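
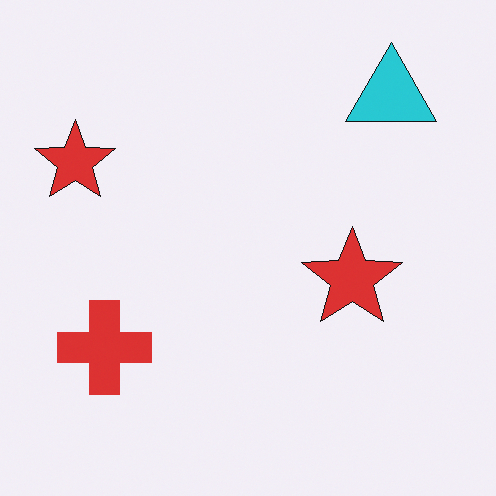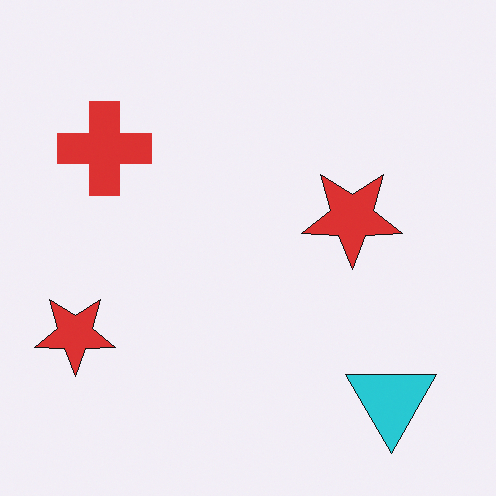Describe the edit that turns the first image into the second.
The second image is the first flipped vertically (top ↔ bottom).

The cyan triangle is in the top-right of the first image and the bottom-right of the second — shapes on opposite sides of the horizontal midline have swapped in a mirror flip.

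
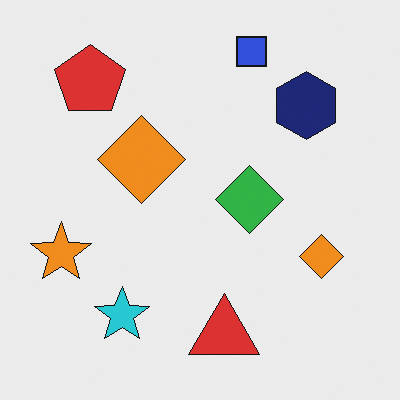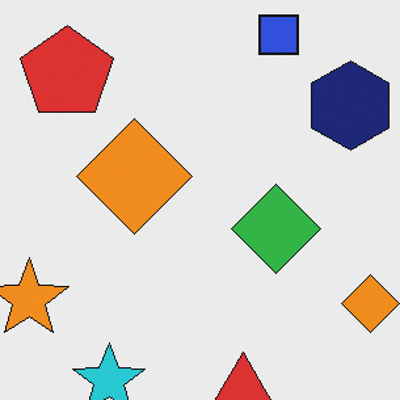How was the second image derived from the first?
This is the original image cropped slightly and scaled back up.

The visible shapes are larger and the field of view is narrower; shapes near the original edges may be partly or wholly outside the frame — a crop-and-rescale.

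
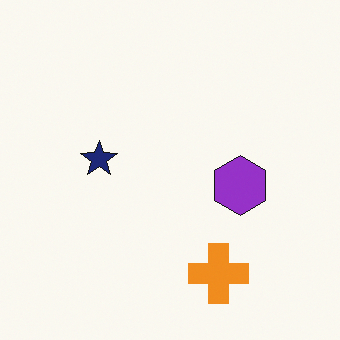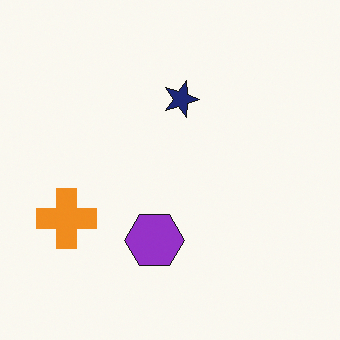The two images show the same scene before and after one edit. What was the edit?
This is the original image rotated 90° clockwise.

The orange cross sits in the bottom of the first image and the left of the second — consistent with a whole-image 90° clockwise rotation.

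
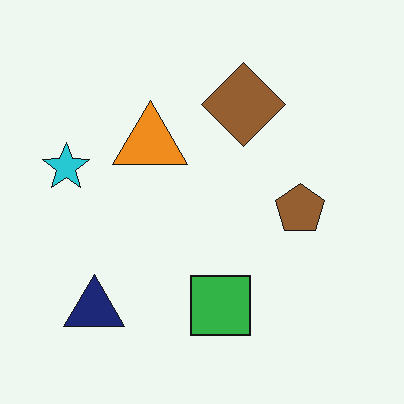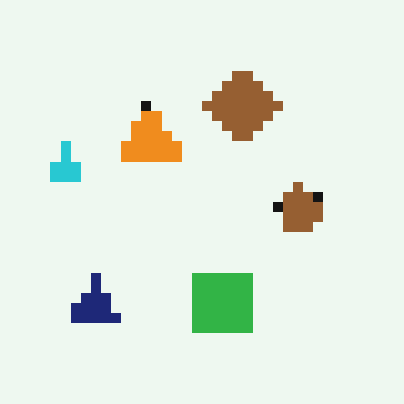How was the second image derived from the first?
The second image is the first coarsely pixelated.

Shapes are reduced to large square blocks; fine edges and outlines are lost — a downscale-then-upscale (mosaic) effect.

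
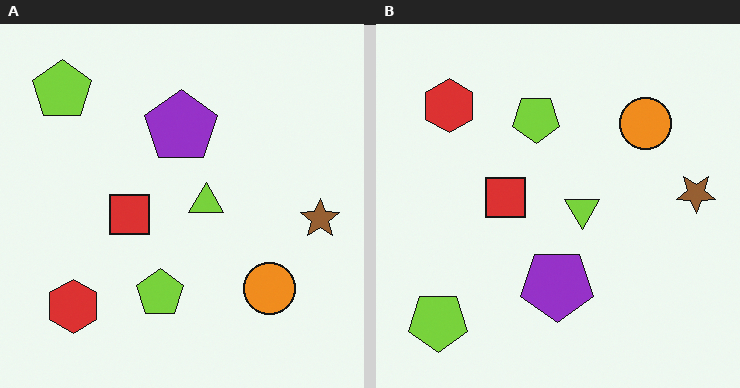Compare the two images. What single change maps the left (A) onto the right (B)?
The right (B) image is the left (A) flipped vertically (top ↔ bottom).

The red hexagon is in the bottom-left of the left (A) image and the top-left of the right (B) — shapes on opposite sides of the horizontal midline have swapped in a mirror flip.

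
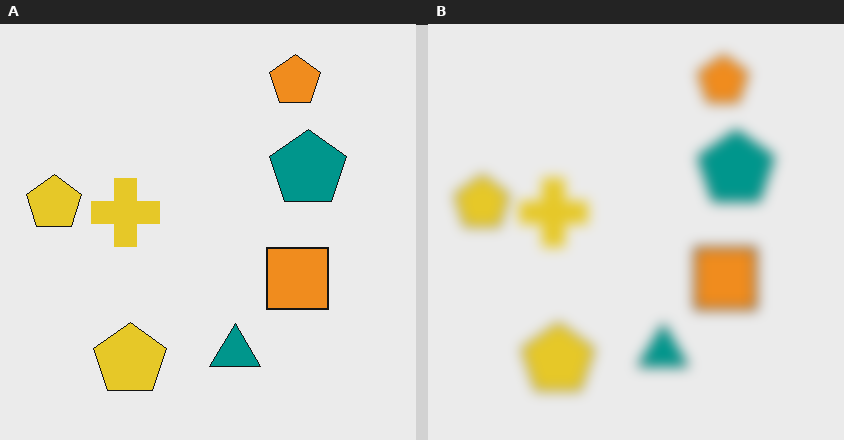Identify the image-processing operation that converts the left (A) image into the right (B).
The right (B) image is the left (A) heavily blurred.

Shape edges and outlines are uniformly softened across the whole image.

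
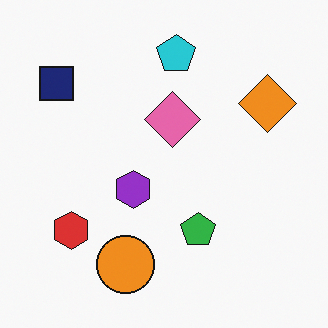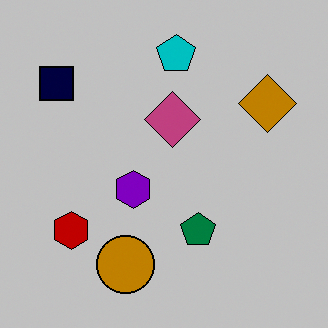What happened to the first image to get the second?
The image was heavily posterized to just a handful of flat colors.

Each flat color has snapped to a coarser quantized level — most visibly, the near-white background has dropped to a flat grey.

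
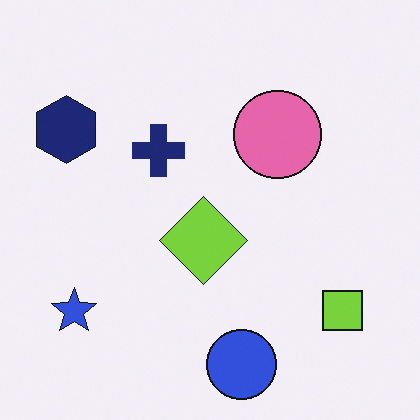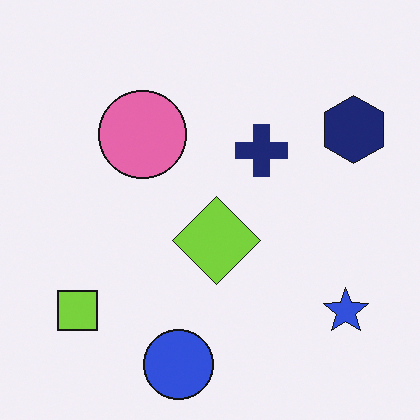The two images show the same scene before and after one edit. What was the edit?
The transformation is: flipped horizontally (left ↔ right).

The navy hexagon is in the top-left of the first image and the top-right of the second — shapes on opposite sides of the vertical midline have swapped in a mirror flip.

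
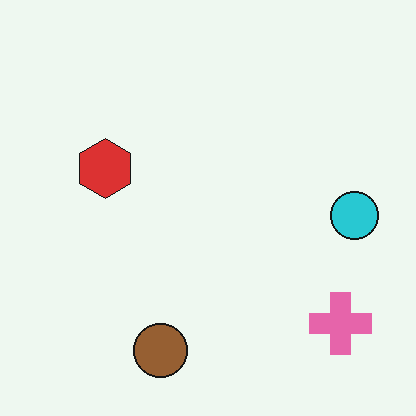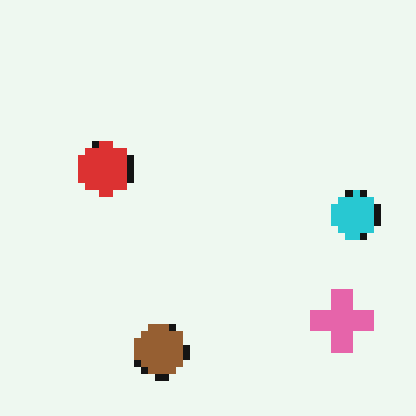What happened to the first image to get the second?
The image was pixelated into visible square blocks.

Shapes are reduced to large square blocks; fine edges and outlines are lost — a downscale-then-upscale (mosaic) effect.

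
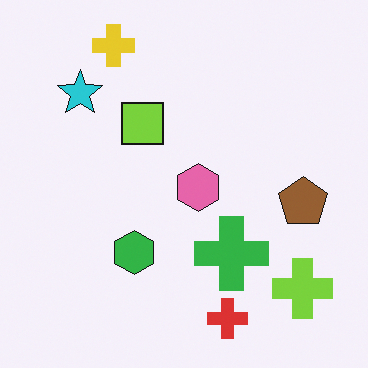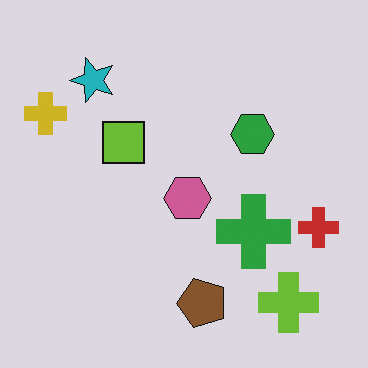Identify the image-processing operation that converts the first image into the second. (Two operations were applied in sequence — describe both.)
The image was darkened a little, then transposed (reflected across the top-left ↔ bottom-right diagonal).

Every pixel — background and shapes alike — is uniformly darkened. Shapes have swapped their row and column positions — what was in the top-right is now in the bottom-left — a diagonal reflection.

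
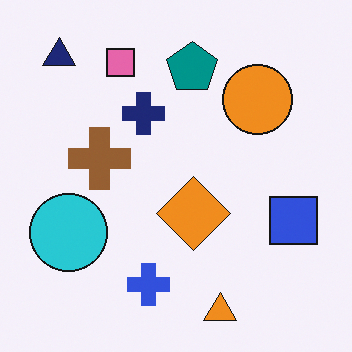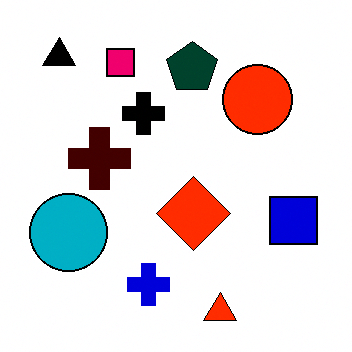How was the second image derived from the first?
The second image is the first given much higher contrast.

Tones are pushed away from mid-grey across the whole image — a global contrast change.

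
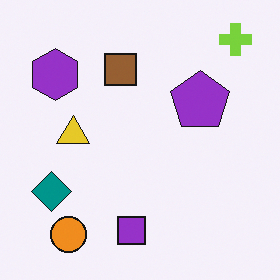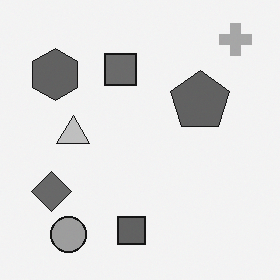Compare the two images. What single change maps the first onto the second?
It was converted to grayscale.

All color is removed — every shape is now a shade of grey.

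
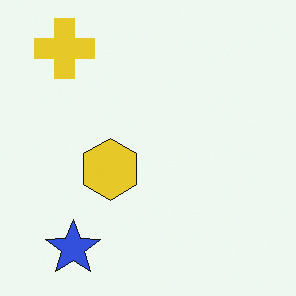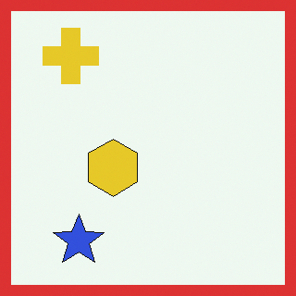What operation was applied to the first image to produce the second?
Framed with a red border.

A solid red frame runs around the edge of the second image, with the content slightly shrunk inside it.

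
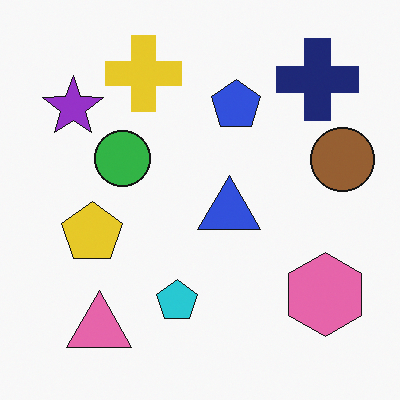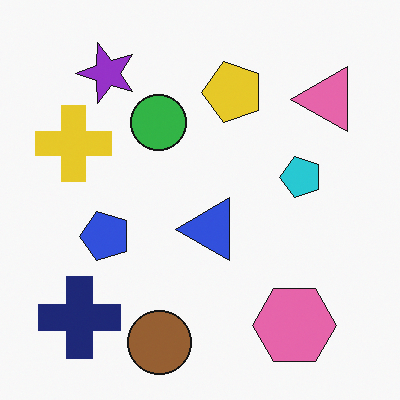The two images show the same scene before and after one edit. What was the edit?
It was transposed (reflected across the top-left ↔ bottom-right diagonal).

Shapes have swapped their row and column positions — what was in the top-right is now in the bottom-left — a diagonal reflection.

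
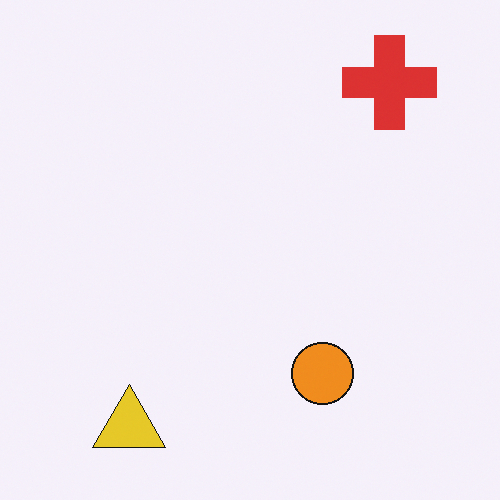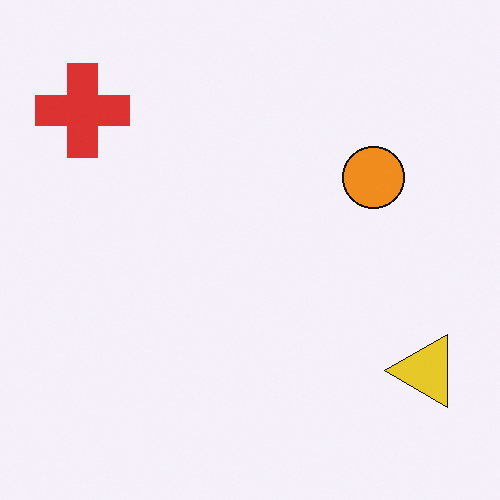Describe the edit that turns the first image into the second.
It was rotated 90° counter-clockwise.

The red cross sits in the top-right of the first image and the top-left of the second — consistent with a whole-image 90° counter-clockwise rotation.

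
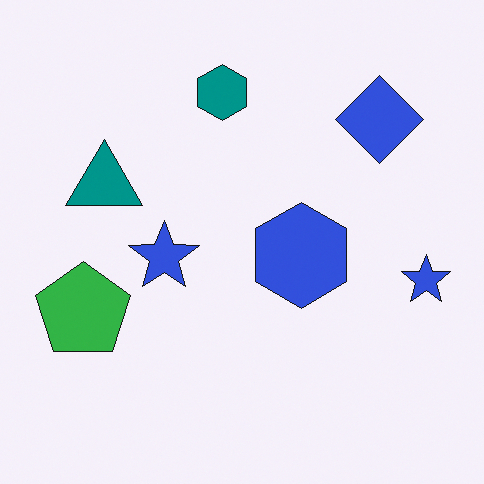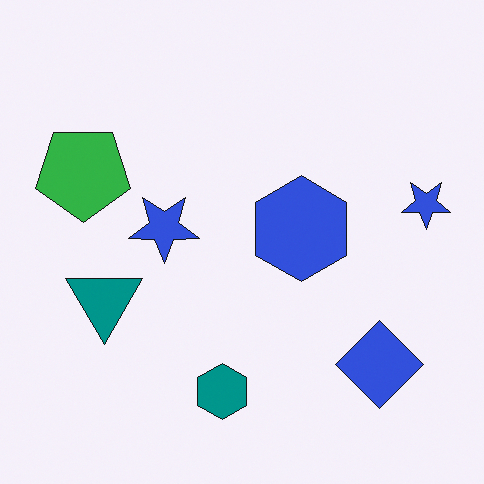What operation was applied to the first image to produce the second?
The transformation is: flipped vertically (top ↔ bottom).

The teal hexagon is in the top of the first image and the bottom of the second — shapes on opposite sides of the horizontal midline have swapped in a mirror flip.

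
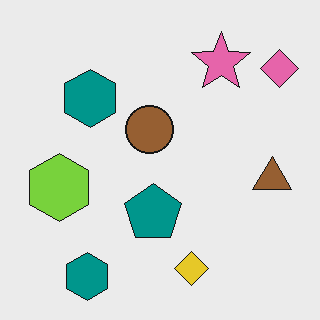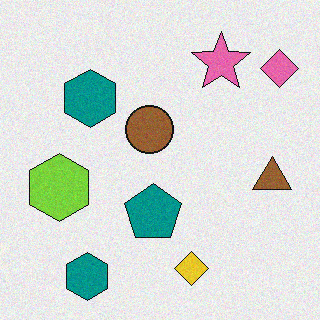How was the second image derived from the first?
The second image is the first degraded with light additive noise.

Random speckle covers the whole image, including the flat background.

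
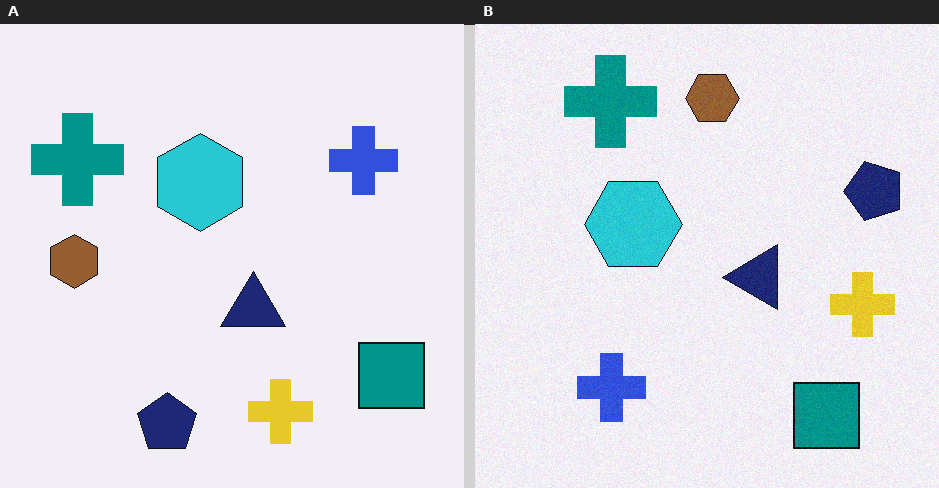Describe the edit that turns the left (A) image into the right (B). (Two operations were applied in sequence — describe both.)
The right (B) image is the left (A) transposed (reflected across the top-left ↔ bottom-right diagonal), then degraded with light additive noise.

Shapes have swapped their row and column positions — what was in the top-right is now in the bottom-left — a diagonal reflection. Random speckle covers the whole image, including the flat background.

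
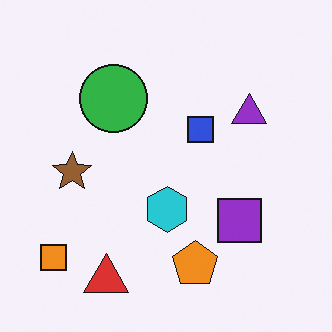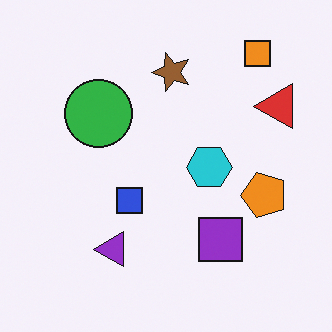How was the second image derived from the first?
The second image is the first transposed (reflected across the top-left ↔ bottom-right diagonal).

Shapes have swapped their row and column positions — what was in the top-right is now in the bottom-left — a diagonal reflection.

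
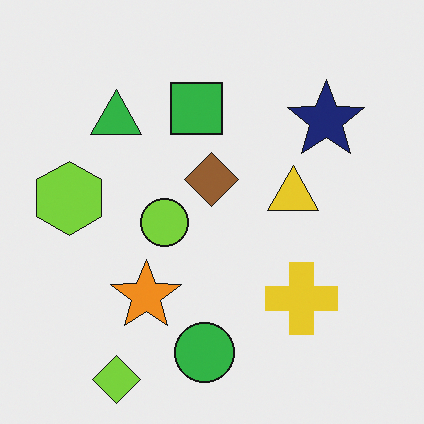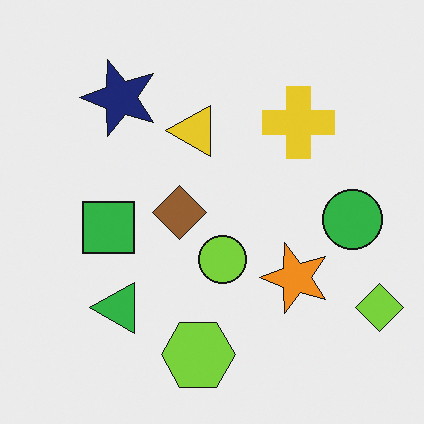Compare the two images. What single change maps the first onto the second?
The second image is the first rotated 90° counter-clockwise.

The lime diamond sits in the bottom-left of the first image and the bottom-right of the second — consistent with a whole-image 90° counter-clockwise rotation.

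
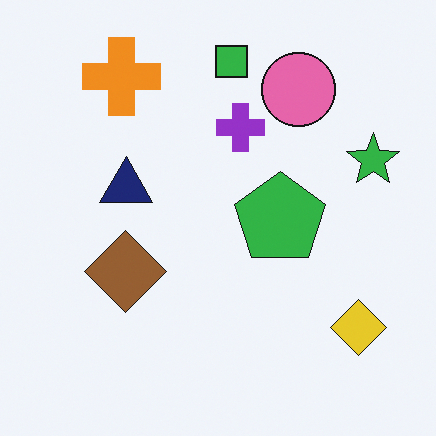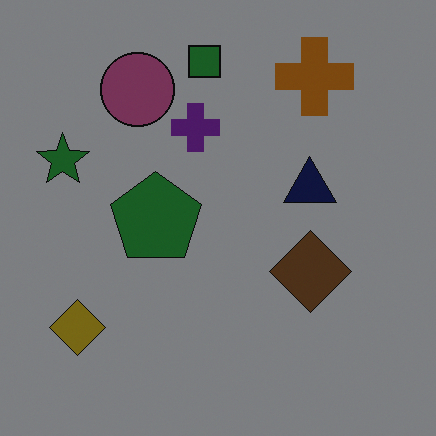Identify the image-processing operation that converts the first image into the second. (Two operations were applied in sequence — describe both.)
The second image is the first flipped horizontally (left ↔ right), then darkened a lot.

The green star is in the right of the first image and the left of the second — shapes on opposite sides of the vertical midline have swapped in a mirror flip. Every pixel — background and shapes alike — is uniformly darkened.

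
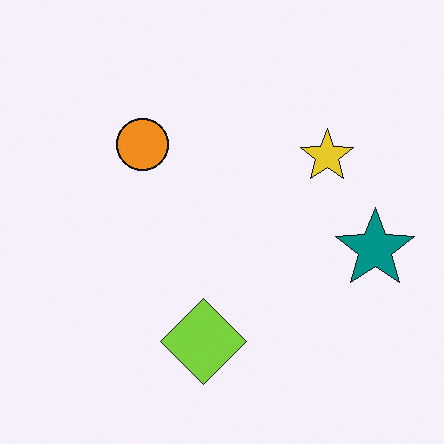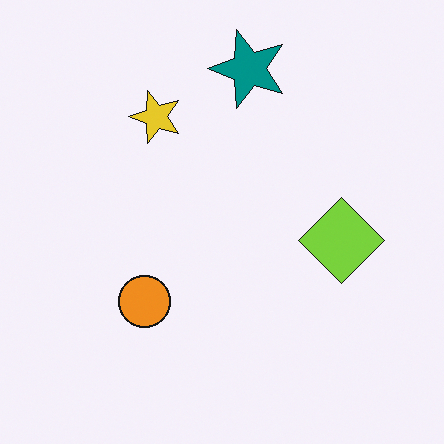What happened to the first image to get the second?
This is the original image rotated 90° counter-clockwise.

The teal star sits in the right of the first image and the top of the second — consistent with a whole-image 90° counter-clockwise rotation.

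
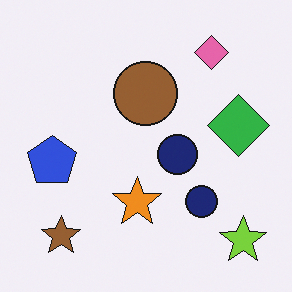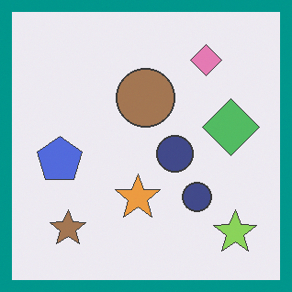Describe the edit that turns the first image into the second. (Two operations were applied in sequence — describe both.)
Given slightly reduced contrast, then framed with a teal border.

Tones are pushed toward mid-grey across the whole image — a global contrast change. A solid teal frame runs around the edge of the second image, with the content slightly shrunk inside it.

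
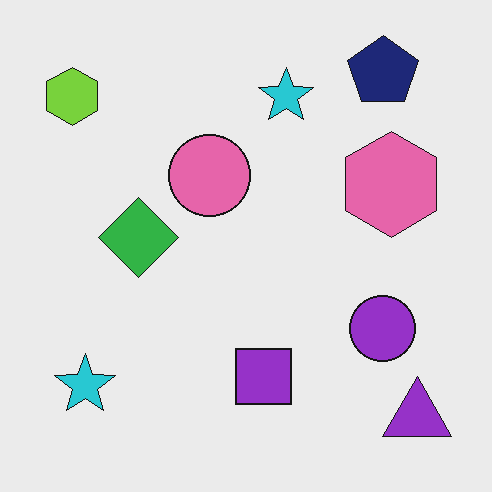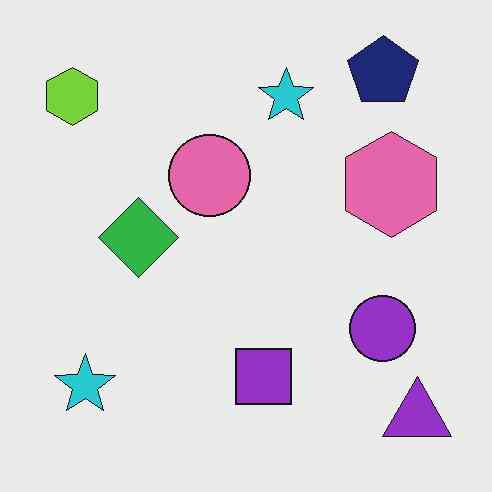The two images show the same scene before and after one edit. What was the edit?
JPEG-compressed with visible artifacts.

Blocky 8×8 compression artifacts appear around shape edges and the flat background shows ringing — characteristic JPEG degradation.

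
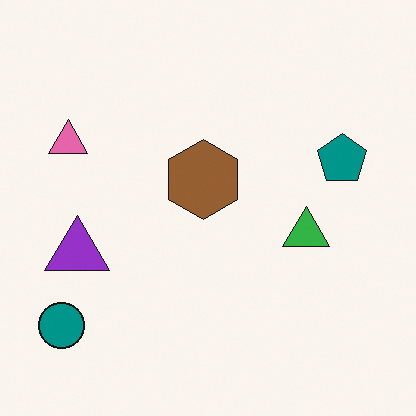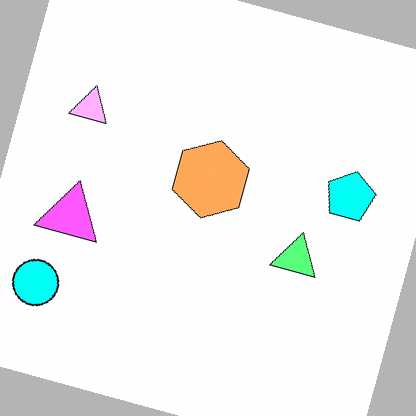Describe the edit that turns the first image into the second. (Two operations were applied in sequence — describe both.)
It was brightened a lot, then rotated clockwise by a clearly visible amount.

Every pixel — background and shapes alike — is uniformly brightened. Every shape is tilted by the same angle and the image corners show triangular fill wedges — a whole-image rotation by a non-right angle.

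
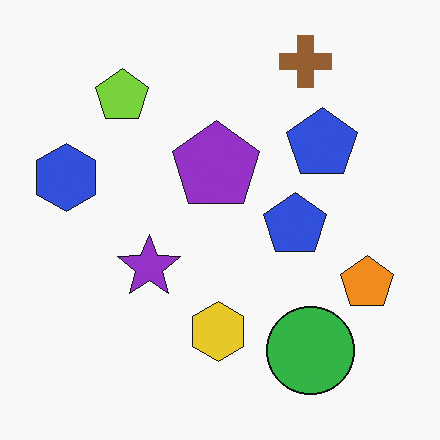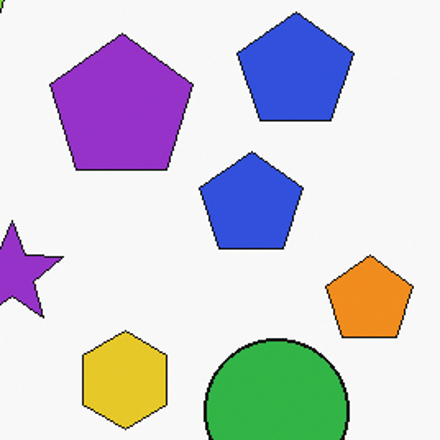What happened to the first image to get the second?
The transformation is: cropped to a noticeably smaller region and rescaled.

The visible shapes are larger and the field of view is narrower; shapes near the original edges may be partly or wholly outside the frame — a crop-and-rescale.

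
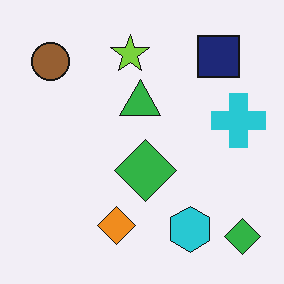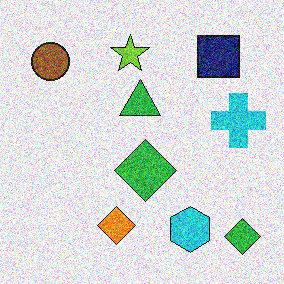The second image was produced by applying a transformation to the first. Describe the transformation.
The transformation is: degraded with heavy additive noise.

Random speckle covers the whole image, including the flat background.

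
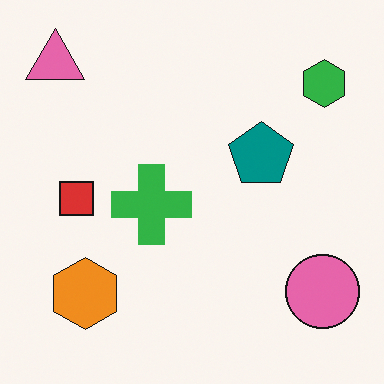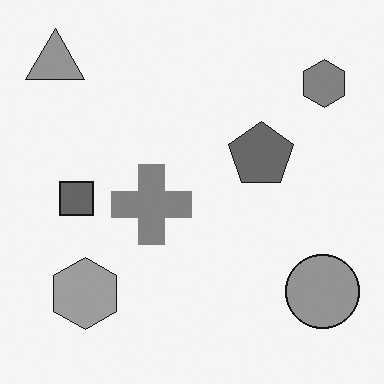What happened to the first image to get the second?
The second image is the first converted to grayscale.

All color is removed — every shape is now a shade of grey.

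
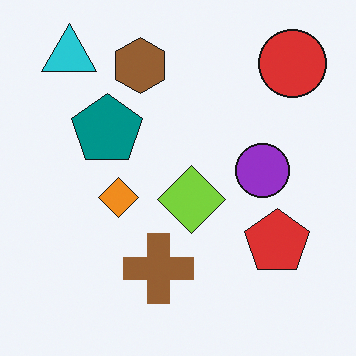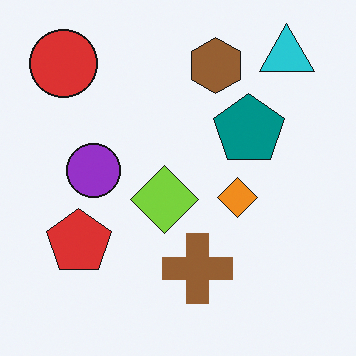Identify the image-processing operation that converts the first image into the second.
The image was flipped horizontally (left ↔ right).

The red circle is in the top-right of the first image and the top-left of the second — shapes on opposite sides of the vertical midline have swapped in a mirror flip.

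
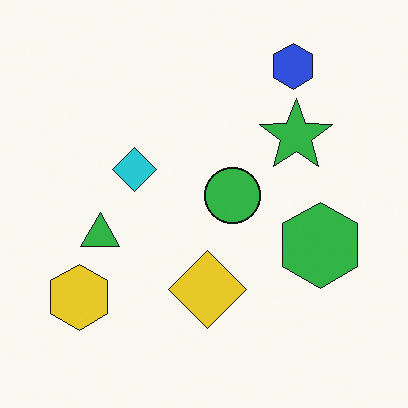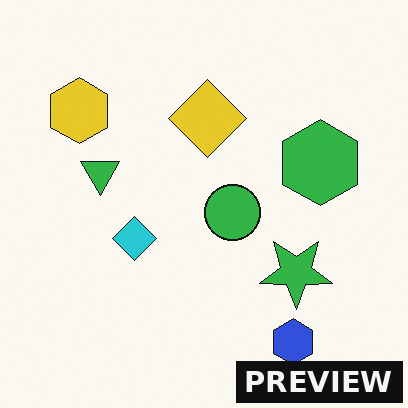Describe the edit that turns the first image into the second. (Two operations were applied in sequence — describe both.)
The second image is the first flipped vertically (top ↔ bottom), then watermarked with the text "PREVIEW" in the lower-right corner.

The blue hexagon is in the top-right of the first image and the bottom-right of the second — shapes on opposite sides of the horizontal midline have swapped in a mirror flip. A dark label reading "PREVIEW" appears in the lower-right corner.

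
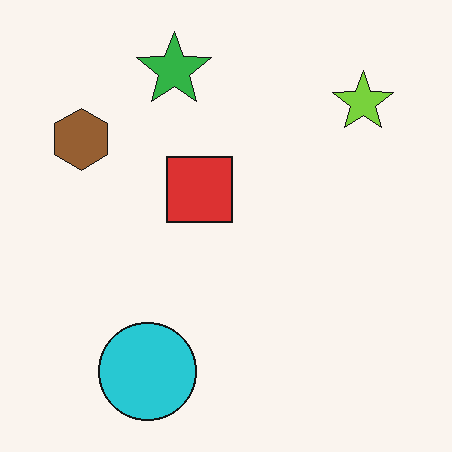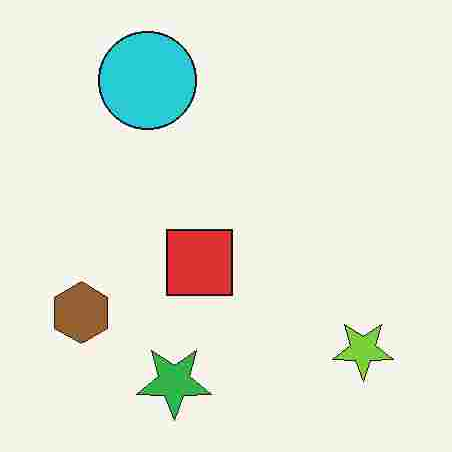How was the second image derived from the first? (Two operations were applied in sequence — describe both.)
The second image is the first heavily JPEG-compressed with obvious blocking artifacts, then flipped vertically (top ↔ bottom).

Blocky 8×8 compression artifacts appear around shape edges and the flat background shows ringing — characteristic JPEG degradation. The green star is in the top of the first image and the bottom of the second — shapes on opposite sides of the horizontal midline have swapped in a mirror flip.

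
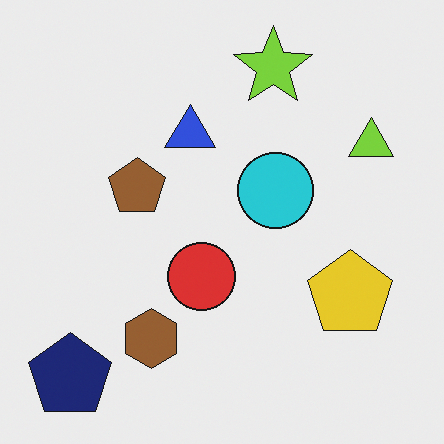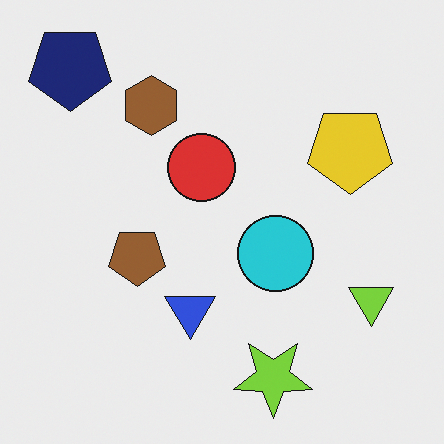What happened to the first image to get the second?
It was flipped vertically (top ↔ bottom).

The lime star is in the top of the first image and the bottom of the second — shapes on opposite sides of the horizontal midline have swapped in a mirror flip.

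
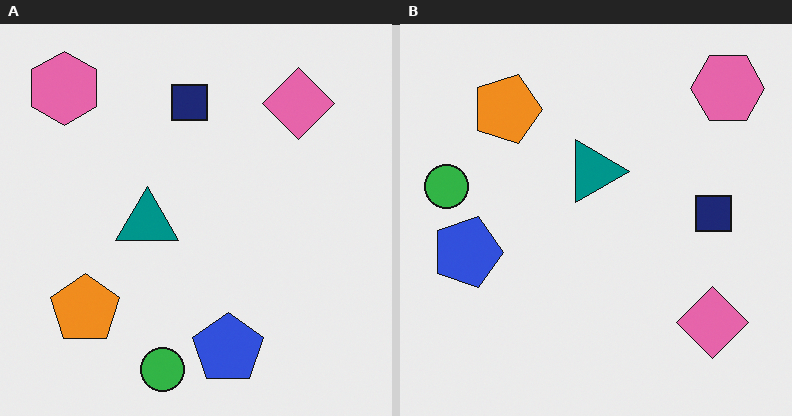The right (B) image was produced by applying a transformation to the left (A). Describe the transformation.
The transformation is: rotated 90° clockwise.

The pink hexagon sits in the top-left of the left (A) image and the top-right of the right (B) — consistent with a whole-image 90° clockwise rotation.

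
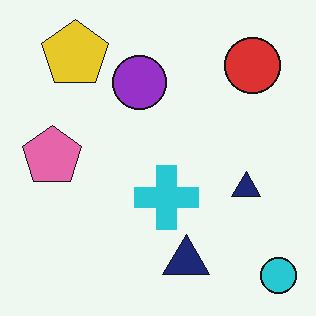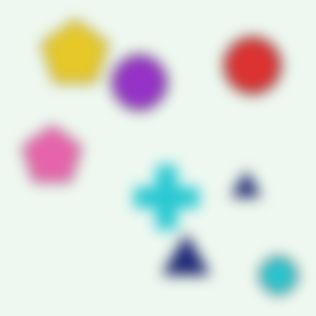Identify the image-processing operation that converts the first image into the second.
The second image is the first strongly gaussian-blurred.

Shape edges and outlines are uniformly softened across the whole image.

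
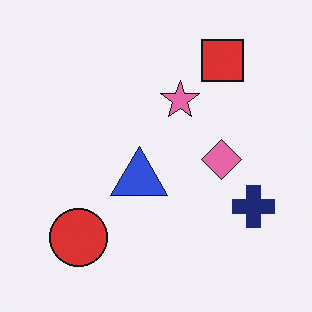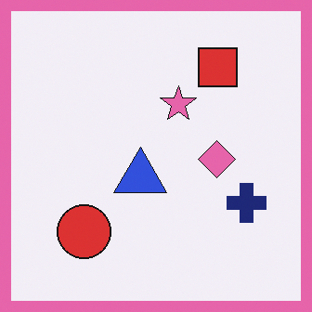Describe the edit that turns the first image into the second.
This is the original image framed with a pink border.

A solid pink frame runs around the edge of the second image, with the content slightly shrunk inside it.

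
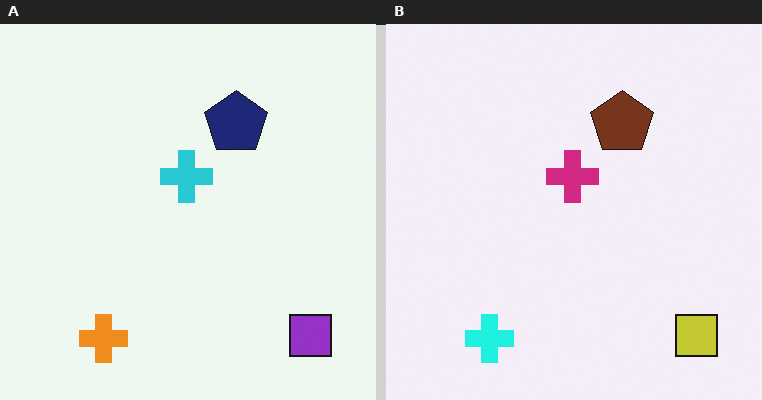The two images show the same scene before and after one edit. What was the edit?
The transformation is: hue-shifted noticeably.

Every shape's color has rotated by the same amount around the hue wheel — a uniform hue shift.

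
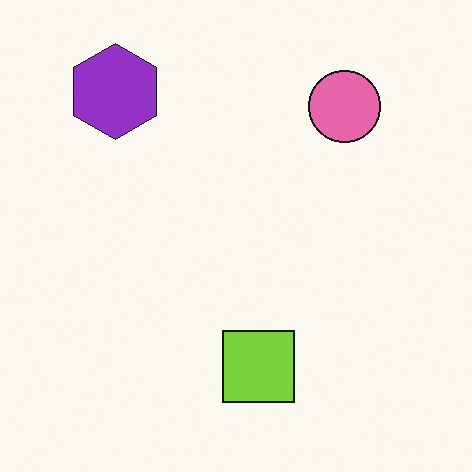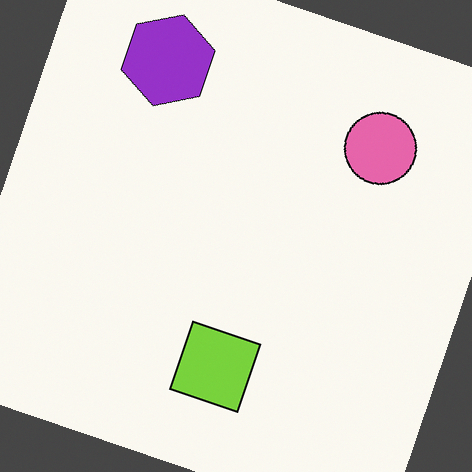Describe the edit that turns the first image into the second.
The image was rotated clockwise by a clearly visible amount.

Every shape is tilted by the same angle and the image corners show triangular fill wedges — a whole-image rotation by a non-right angle.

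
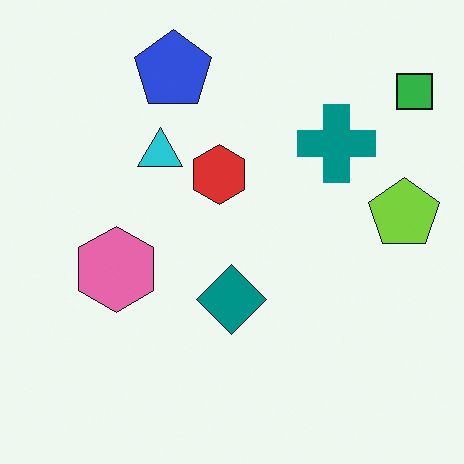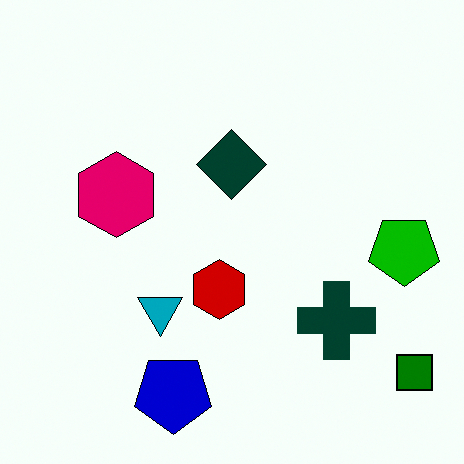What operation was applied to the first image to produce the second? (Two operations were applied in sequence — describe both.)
The second image is the first flipped vertically (top ↔ bottom), then boosted in contrast.

The blue pentagon is in the top of the first image and the bottom of the second — shapes on opposite sides of the horizontal midline have swapped in a mirror flip. Tones are pushed away from mid-grey across the whole image — a global contrast change.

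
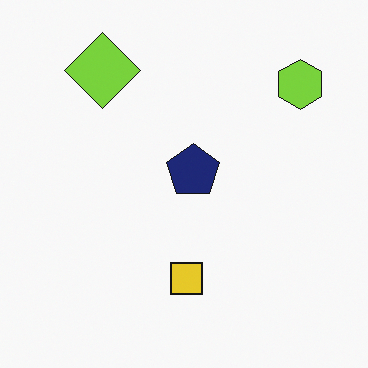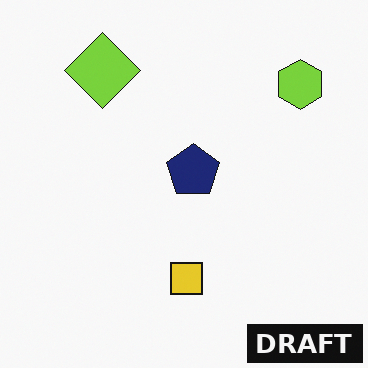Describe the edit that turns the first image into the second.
The second image is the first watermarked with the text "DRAFT" in the lower-right corner.

A dark label reading "DRAFT" appears in the lower-right corner.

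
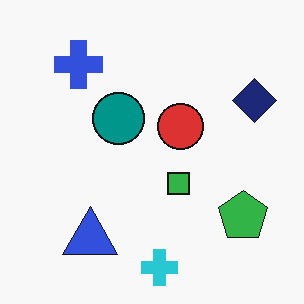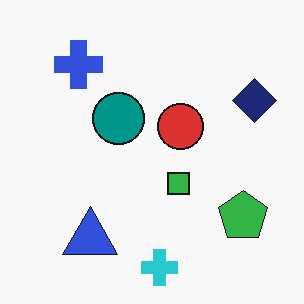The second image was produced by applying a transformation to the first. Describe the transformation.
The transformation is: given moderate JPEG compression.

Blocky 8×8 compression artifacts appear around shape edges and the flat background shows ringing — characteristic JPEG degradation.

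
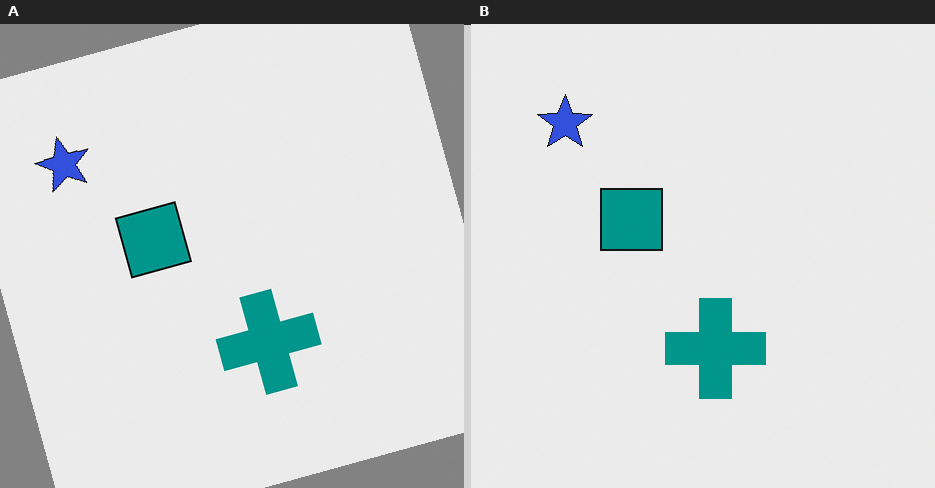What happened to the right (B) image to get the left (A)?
The image was rotated counter-clockwise by a clearly visible amount.

Every shape is tilted by the same angle and the image corners show triangular fill wedges — a whole-image rotation by a non-right angle.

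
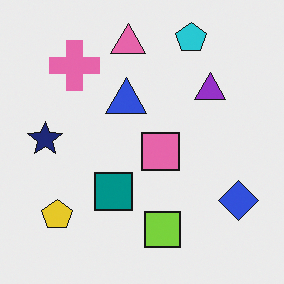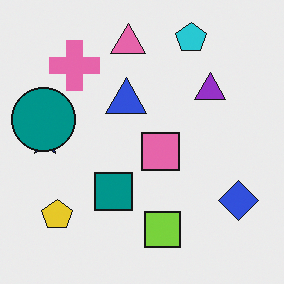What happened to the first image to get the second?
The transformation is: overlaid with an additional teal circle.

A teal circle appears in the second image that is absent from the first.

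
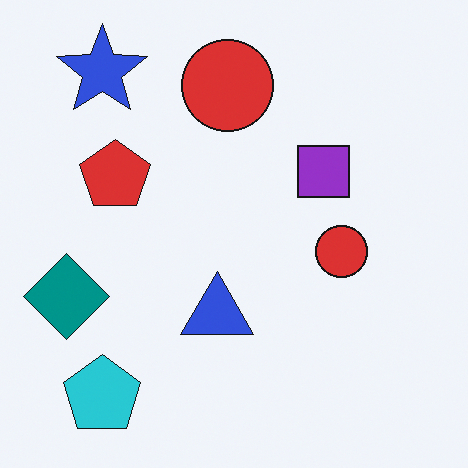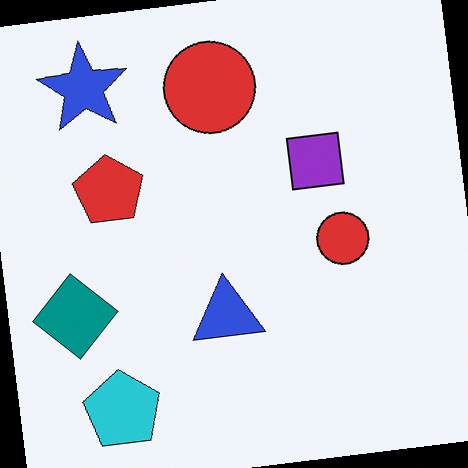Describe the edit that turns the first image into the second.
The second image is the first rotated counter-clockwise by a small amount.

Every shape is tilted by the same angle and the image corners show triangular fill wedges — a whole-image rotation by a non-right angle.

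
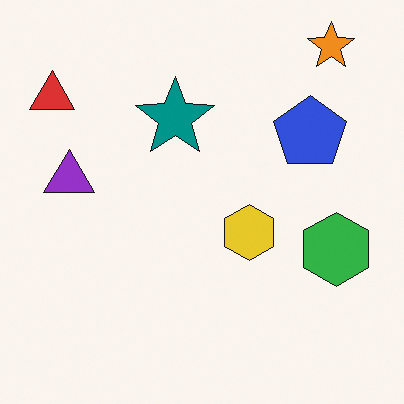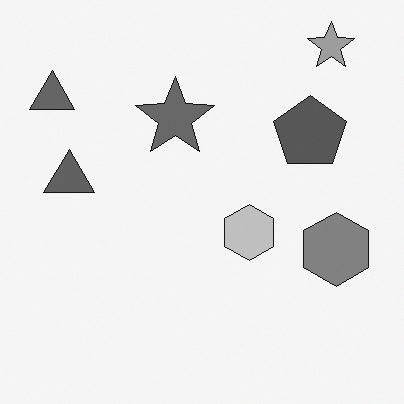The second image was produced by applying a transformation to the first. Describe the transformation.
The transformation is: converted to grayscale.

All color is removed — every shape is now a shade of grey.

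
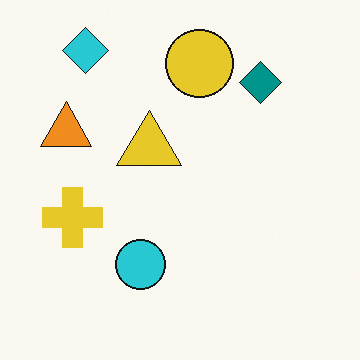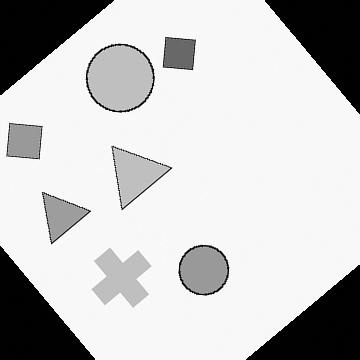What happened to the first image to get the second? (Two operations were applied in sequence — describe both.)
The second image is the first converted to grayscale, then rotated counter-clockwise by a large amount — several tens of degrees.

All color is removed — every shape is now a shade of grey. Every shape is tilted by the same angle and the image corners show triangular fill wedges — a whole-image rotation by a non-right angle.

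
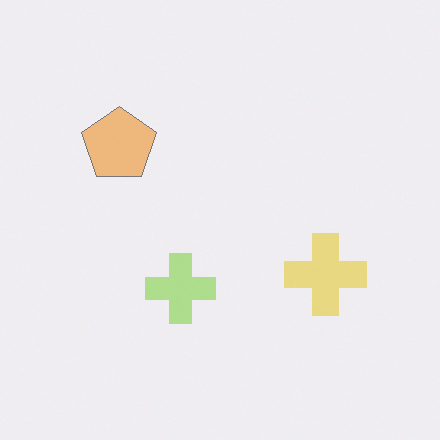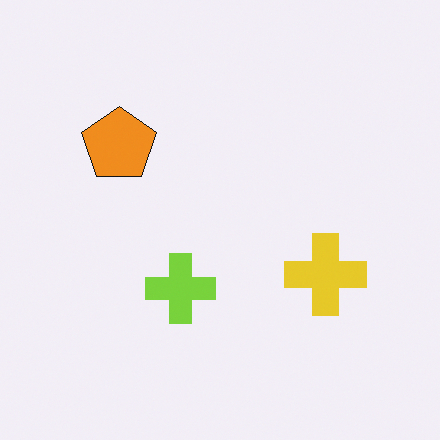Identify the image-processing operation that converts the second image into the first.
The image was washed out (contrast reduced).

Tones are pushed toward mid-grey across the whole image — a global contrast change.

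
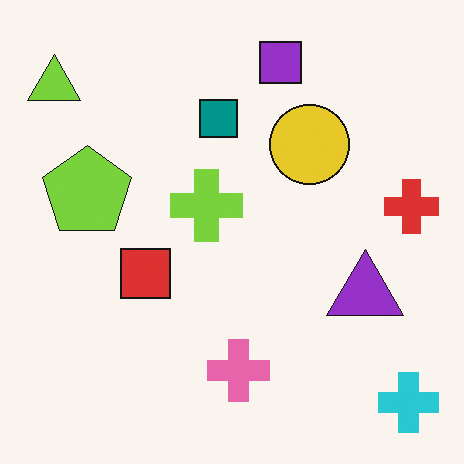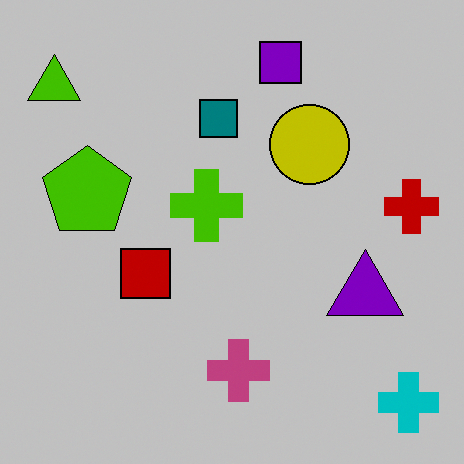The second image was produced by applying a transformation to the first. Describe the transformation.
The transformation is: aggressively posterized.

Each flat color has snapped to a coarser quantized level — most visibly, the near-white background has dropped to a flat grey.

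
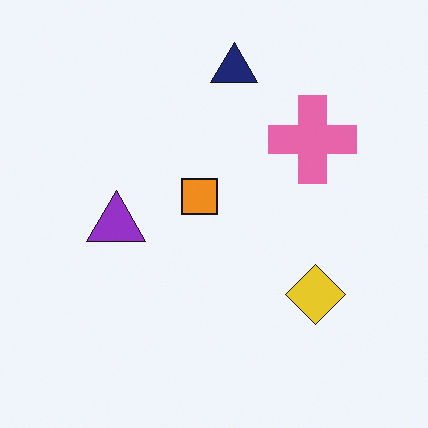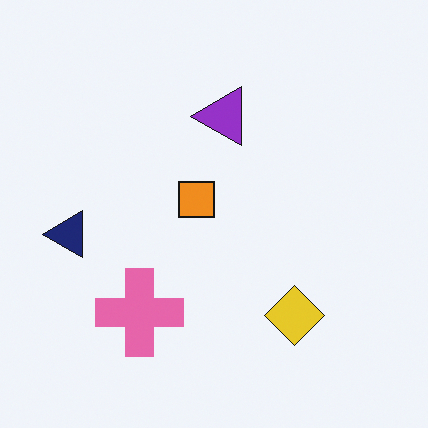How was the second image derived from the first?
The image was transposed (reflected across the top-left ↔ bottom-right diagonal).

Shapes have swapped their row and column positions — what was in the top-right is now in the bottom-left — a diagonal reflection.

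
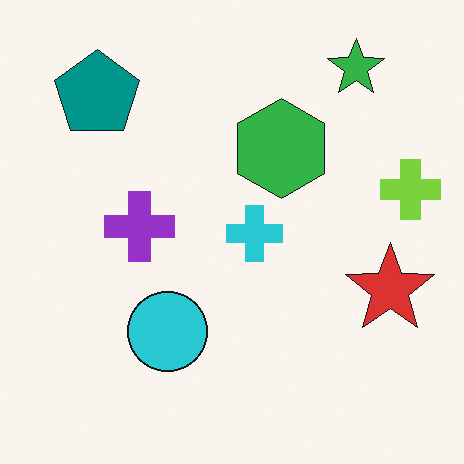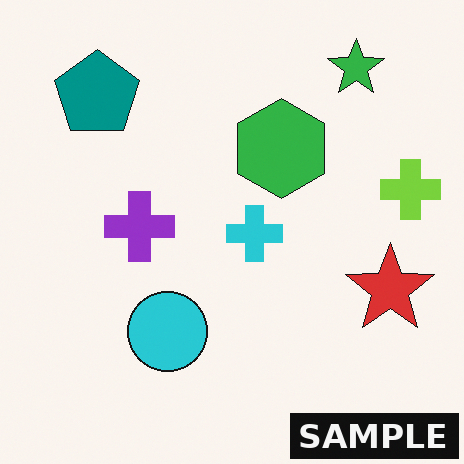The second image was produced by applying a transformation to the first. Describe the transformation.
Watermarked with the text "SAMPLE" in the lower-right corner.

A dark label reading "SAMPLE" appears in the lower-right corner.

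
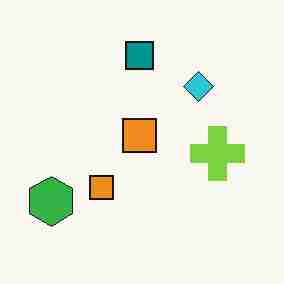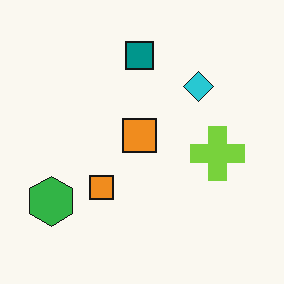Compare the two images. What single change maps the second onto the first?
The first image is the second degraded with heavy JPEG compression.

Blocky 8×8 compression artifacts appear around shape edges and the flat background shows ringing — characteristic JPEG degradation.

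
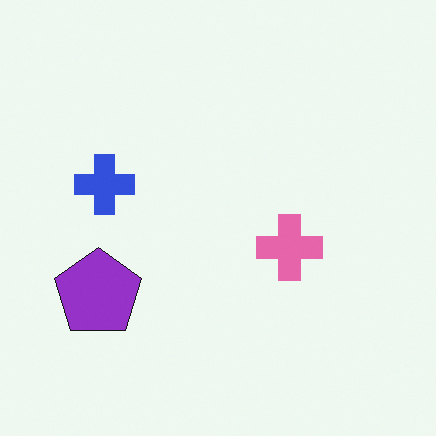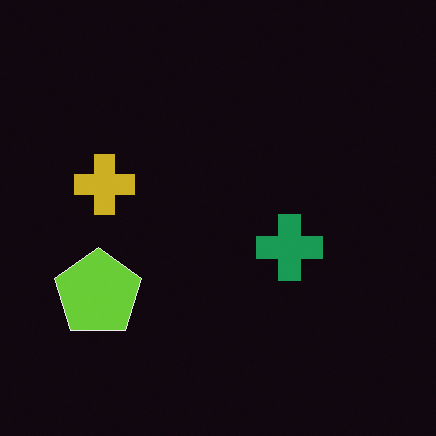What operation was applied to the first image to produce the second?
The image was color-inverted (negative).

The light background has become dark and every shape's color is its complement — a photographic negative.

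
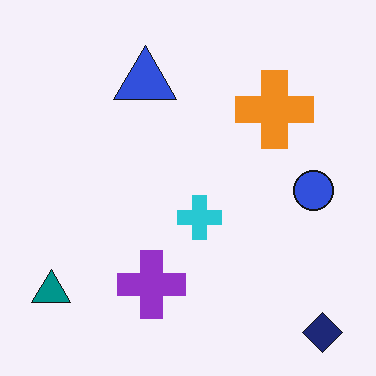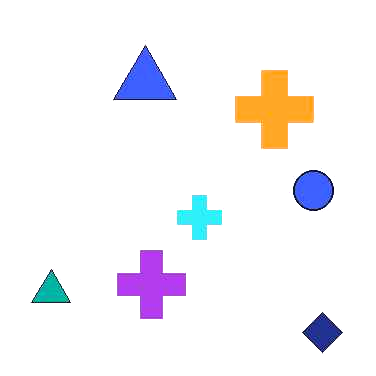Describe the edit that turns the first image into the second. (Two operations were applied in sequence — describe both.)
It was JPEG-compressed with visible artifacts, then brightened a little.

Blocky 8×8 compression artifacts appear around shape edges and the flat background shows ringing — characteristic JPEG degradation. Every pixel — background and shapes alike — is uniformly brightened.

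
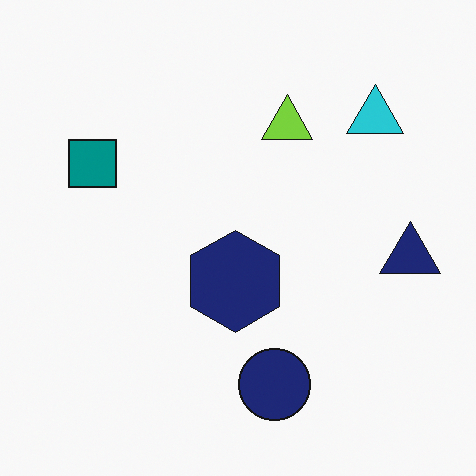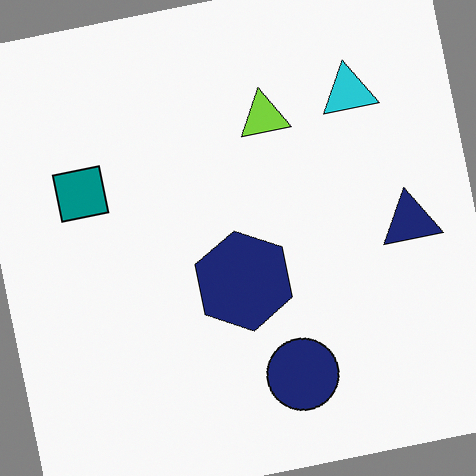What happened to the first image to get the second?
It was rotated counter-clockwise by a small amount.

Every shape is tilted by the same angle and the image corners show triangular fill wedges — a whole-image rotation by a non-right angle.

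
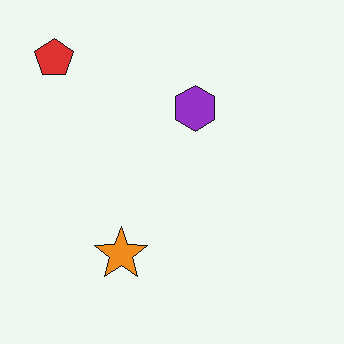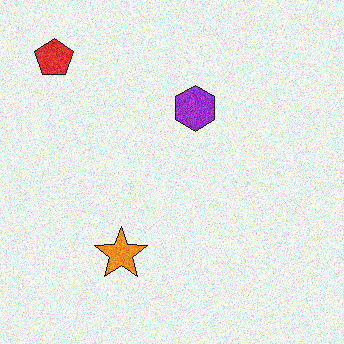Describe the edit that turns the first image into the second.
The image was degraded with visible gaussian noise.

Random speckle covers the whole image, including the flat background.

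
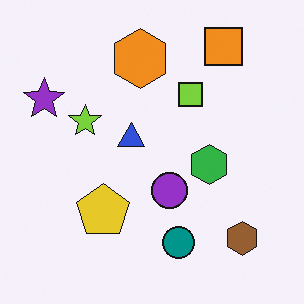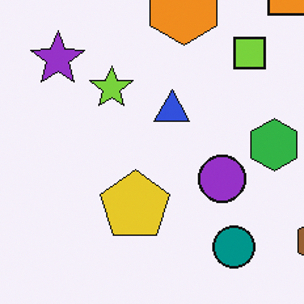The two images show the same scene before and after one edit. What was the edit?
The image was cropped to a modestly smaller region and rescaled.

The visible shapes are larger and the field of view is narrower; shapes near the original edges may be partly or wholly outside the frame — a crop-and-rescale.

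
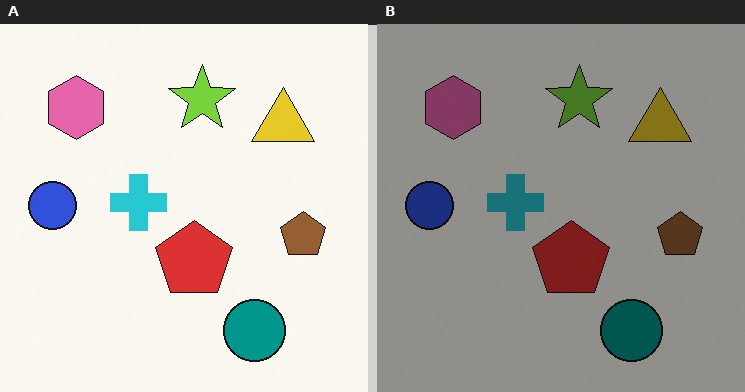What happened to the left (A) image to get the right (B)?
The transformation is: darkened a lot.

Every pixel — background and shapes alike — is uniformly darkened.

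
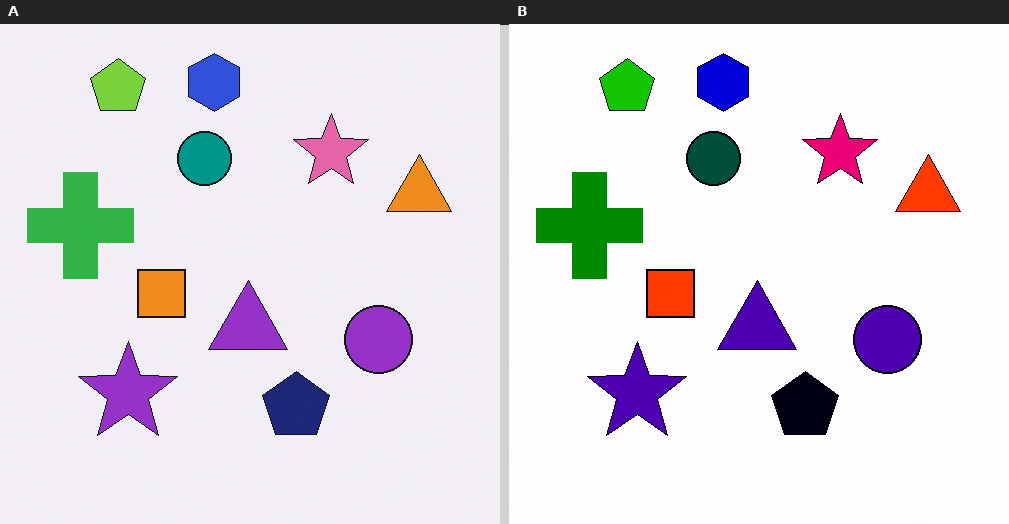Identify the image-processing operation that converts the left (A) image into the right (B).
The image was given much higher contrast.

Tones are pushed away from mid-grey across the whole image — a global contrast change.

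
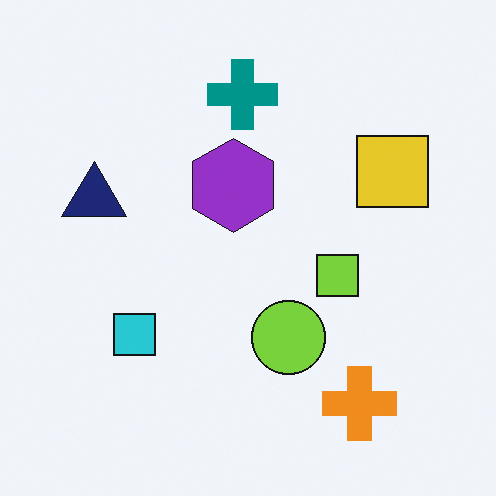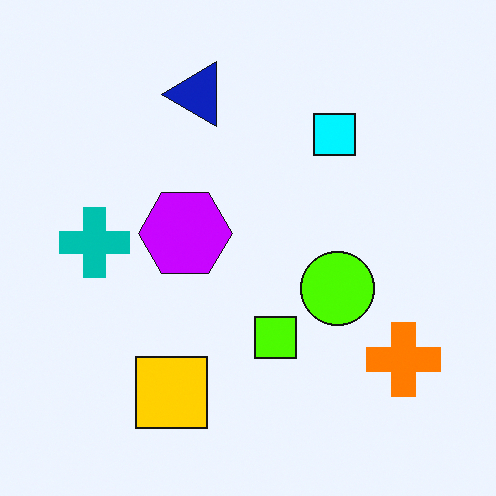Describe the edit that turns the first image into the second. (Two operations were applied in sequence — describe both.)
The transformation is: transposed (reflected across the top-left ↔ bottom-right diagonal), then heavily oversaturated.

Shapes have swapped their row and column positions — what was in the top-right is now in the bottom-left — a diagonal reflection. All colors are more vivid — a global saturation change.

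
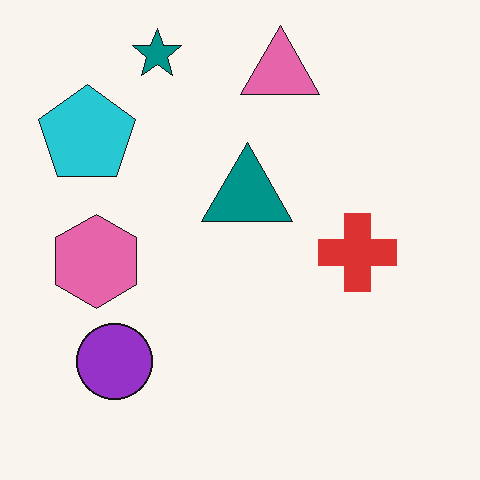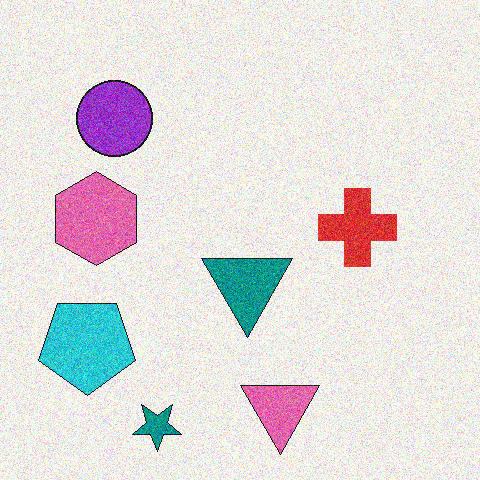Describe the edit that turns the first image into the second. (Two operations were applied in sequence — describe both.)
This is the original image flipped vertically (top ↔ bottom), then degraded with visible gaussian noise.

The teal star is in the top-left of the first image and the bottom-left of the second — shapes on opposite sides of the horizontal midline have swapped in a mirror flip. Random speckle covers the whole image, including the flat background.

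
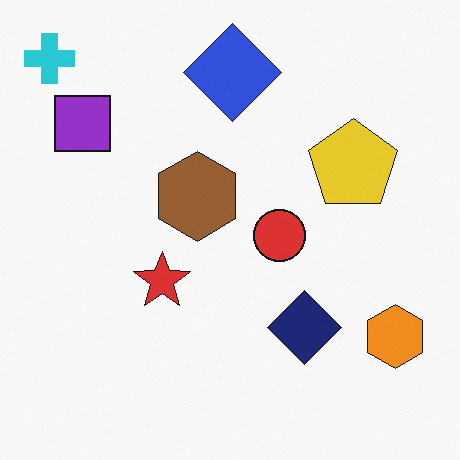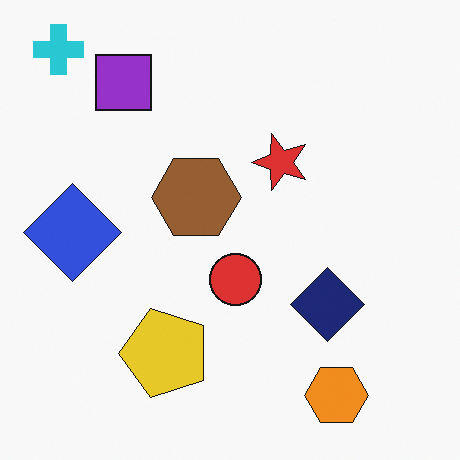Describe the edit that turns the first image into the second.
The image was transposed (reflected across the top-left ↔ bottom-right diagonal).

Shapes have swapped their row and column positions — what was in the top-right is now in the bottom-left — a diagonal reflection.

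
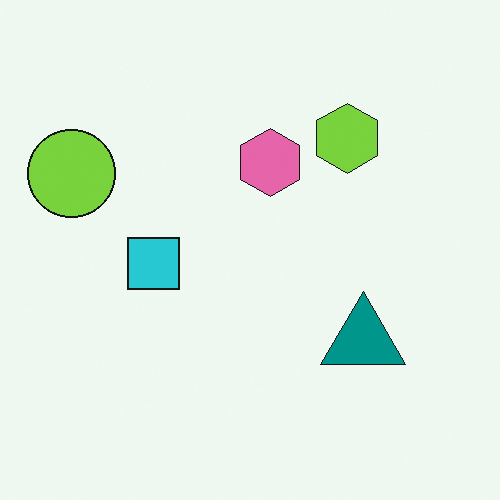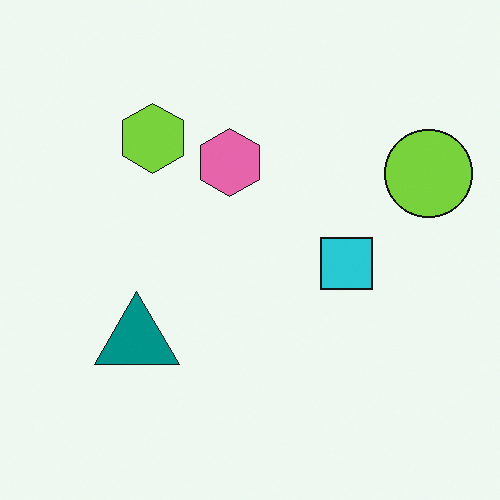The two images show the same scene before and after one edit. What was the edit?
Flipped horizontally (left ↔ right).

The lime circle is in the left of the first image and the right of the second — shapes on opposite sides of the vertical midline have swapped in a mirror flip.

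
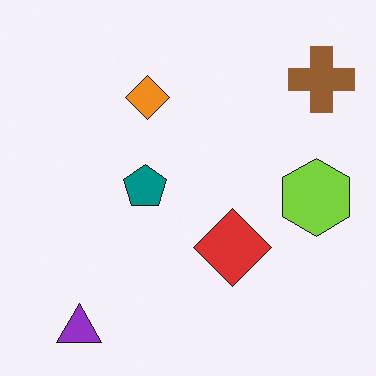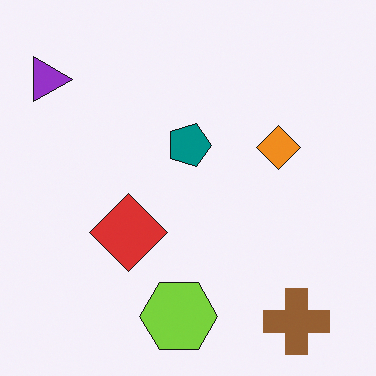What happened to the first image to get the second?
The second image is the first rotated 90° clockwise.

The purple triangle sits in the bottom-left of the first image and the top-left of the second — consistent with a whole-image 90° clockwise rotation.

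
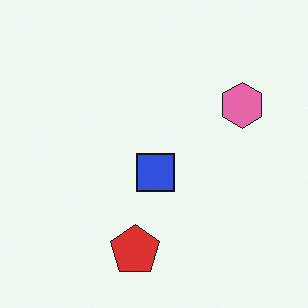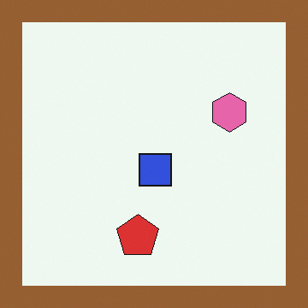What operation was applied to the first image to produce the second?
The transformation is: framed with a brown border.

A solid brown frame runs around the edge of the second image, with the content slightly shrunk inside it.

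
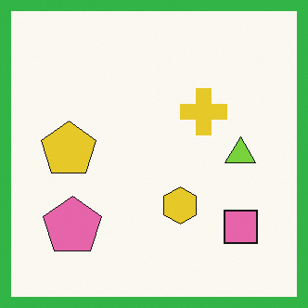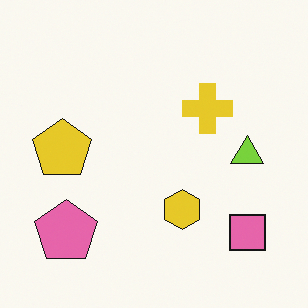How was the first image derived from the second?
It was framed with a green border.

A solid green frame runs around the edge of the first image, with the content slightly shrunk inside it.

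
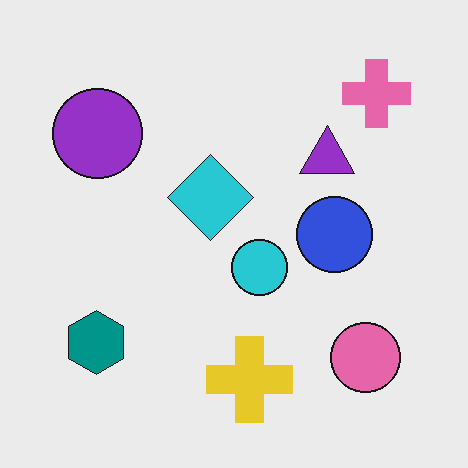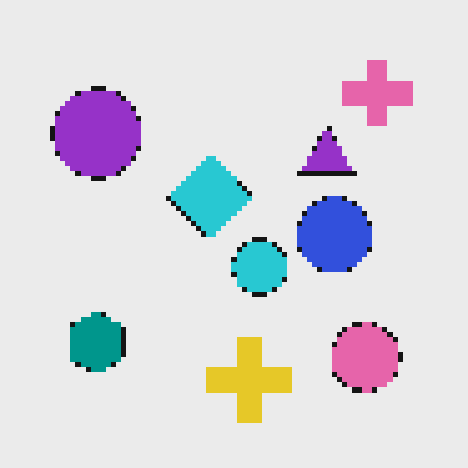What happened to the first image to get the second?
Lightly pixelated (a mild mosaic effect).

Shapes are reduced to large square blocks; fine edges and outlines are lost — a downscale-then-upscale (mosaic) effect.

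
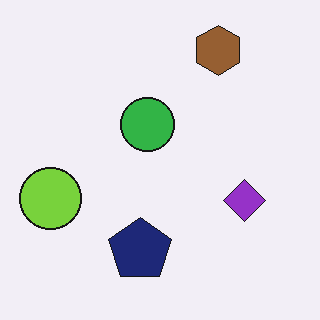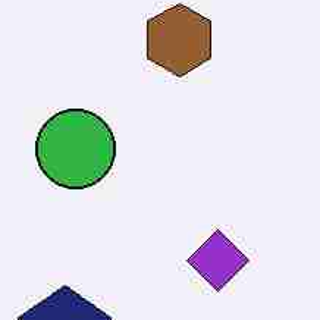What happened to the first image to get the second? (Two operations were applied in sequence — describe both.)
It was heavily JPEG-compressed with obvious blocking artifacts, then cropped slightly and scaled back up.

Blocky 8×8 compression artifacts appear around shape edges and the flat background shows ringing — characteristic JPEG degradation. The visible shapes are larger and the field of view is narrower; shapes near the original edges may be partly or wholly outside the frame — a crop-and-rescale.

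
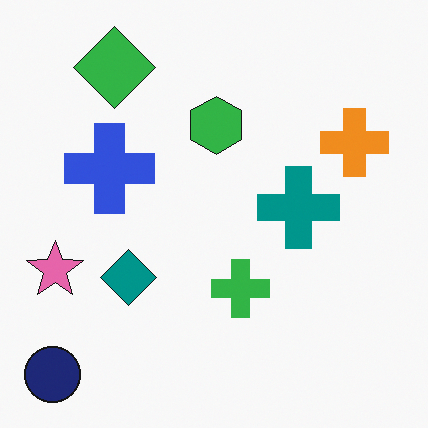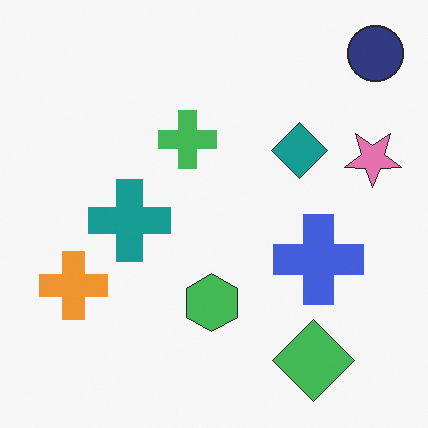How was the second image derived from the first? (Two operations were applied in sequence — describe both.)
Rotated 180°, then given slightly reduced contrast.

The navy circle sits in the bottom-left of the first image and the top-right of the second — consistent with a whole-image 180° rotation. Tones are pushed toward mid-grey across the whole image — a global contrast change.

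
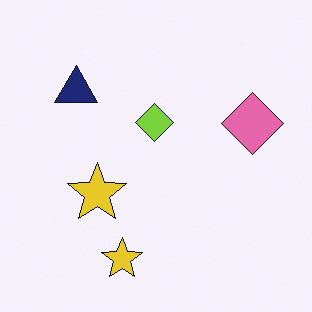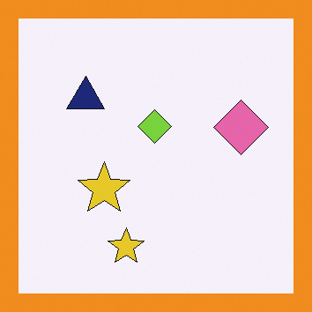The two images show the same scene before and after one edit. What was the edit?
It was framed with a orange border.

A solid orange frame runs around the edge of the second image, with the content slightly shrunk inside it.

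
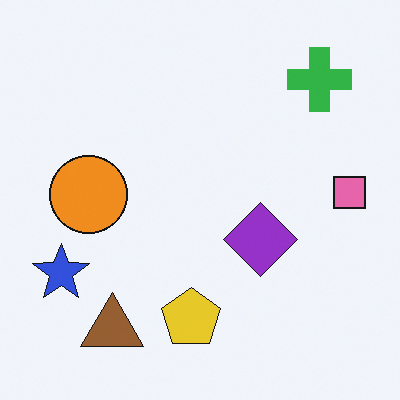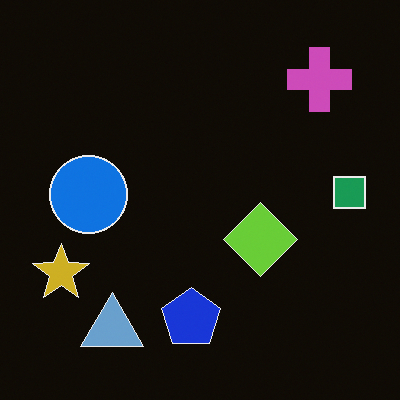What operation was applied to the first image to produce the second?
It was color-inverted (negative).

The light background has become dark and every shape's color is its complement — a photographic negative.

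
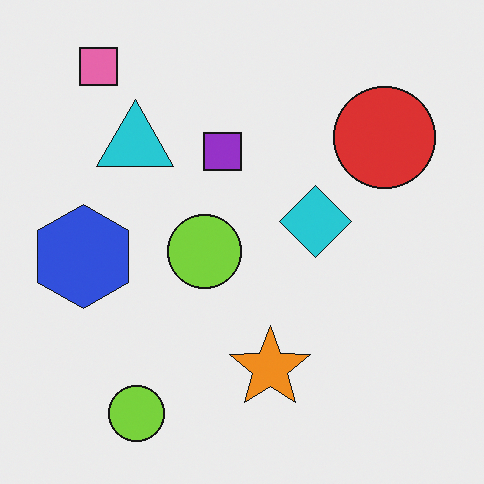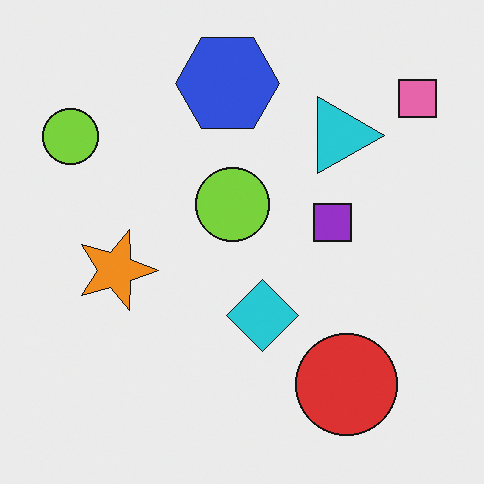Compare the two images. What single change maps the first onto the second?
This is the original image rotated 90° clockwise.

The pink square sits in the top-left of the first image and the top-right of the second — consistent with a whole-image 90° clockwise rotation.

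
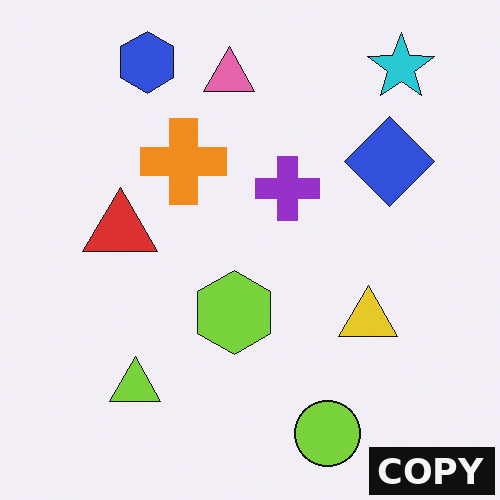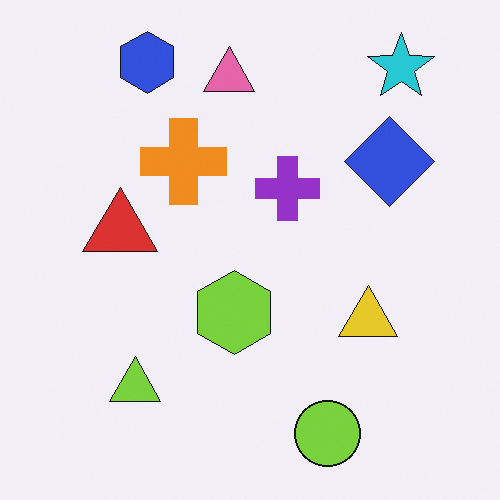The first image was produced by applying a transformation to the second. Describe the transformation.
The first image is the second watermarked with the text "COPY" in the lower-right corner.

A dark label reading "COPY" appears in the lower-right corner.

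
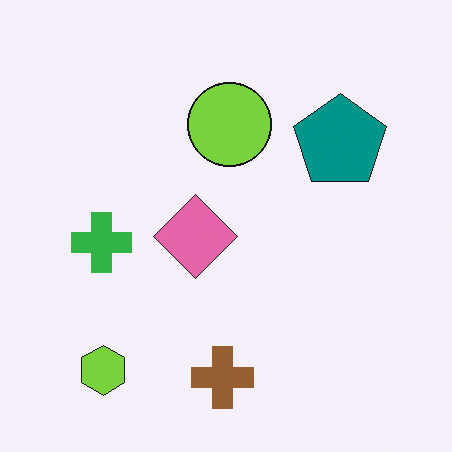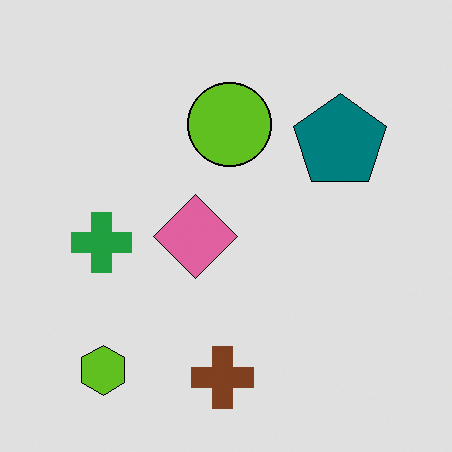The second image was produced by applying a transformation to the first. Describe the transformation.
This is the original image moderately posterized.

Each flat color has snapped to a coarser quantized level — most visibly, the near-white background has dropped to a flat grey.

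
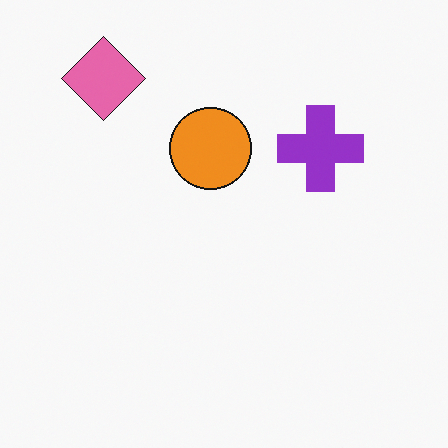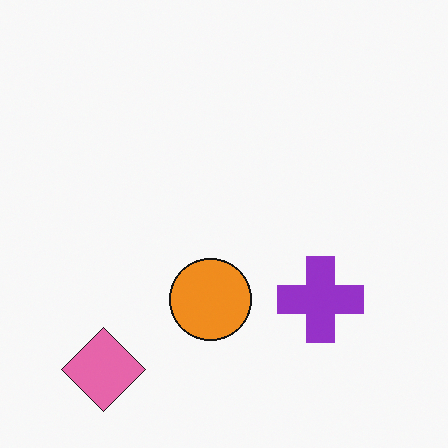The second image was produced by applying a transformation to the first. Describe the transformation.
Flipped vertically (top ↔ bottom).

The pink diamond is in the top-left of the first image and the bottom-left of the second — shapes on opposite sides of the horizontal midline have swapped in a mirror flip.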